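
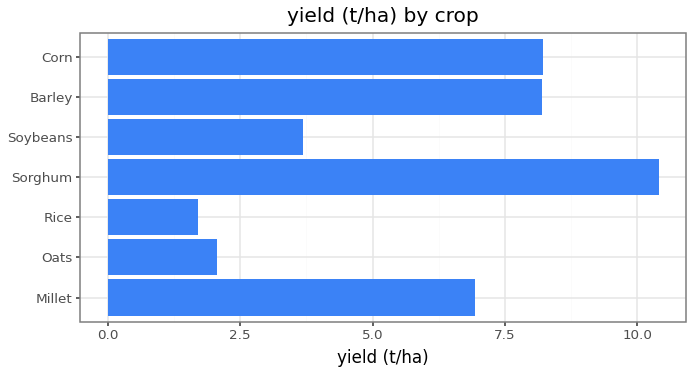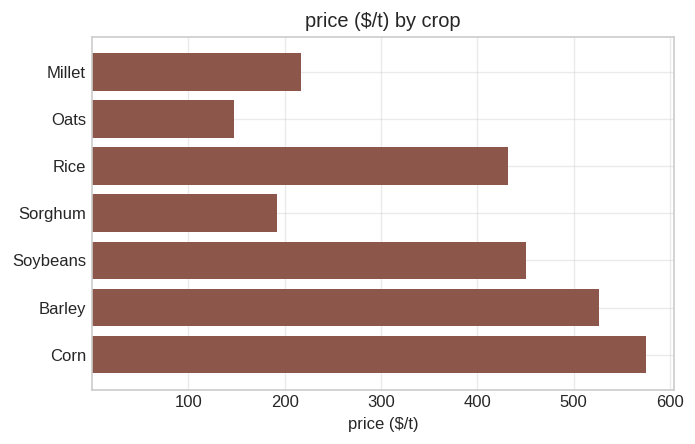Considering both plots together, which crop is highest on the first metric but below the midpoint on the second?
Sorghum

Chart 2 median price ($/t) ≈ 400; below-median crops: Millet, Oats, Sorghum. Among those, Sorghum has the highest yield (t/ha) (≈ 10).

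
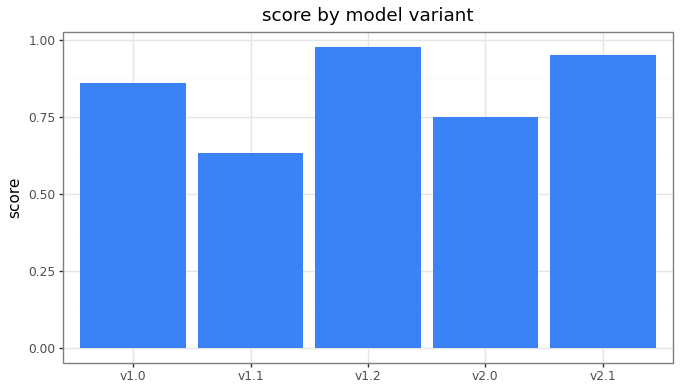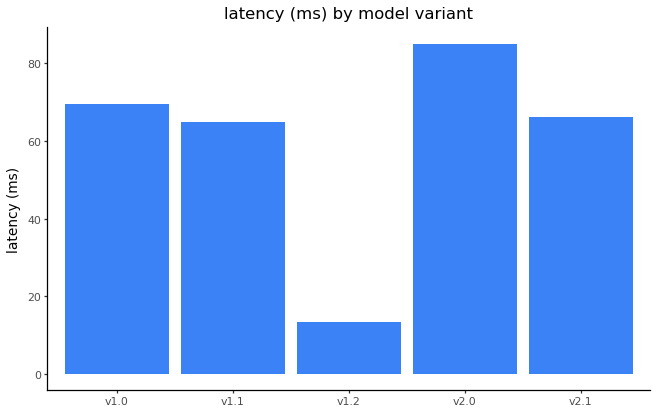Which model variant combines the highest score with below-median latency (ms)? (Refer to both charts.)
v1.2

Chart 2 median latency (ms) ≈ 70; below-median model variants: v1.1, v1.2. Among those, v1.2 has the highest score (≈ 1).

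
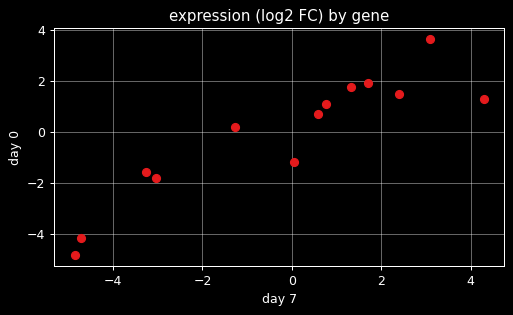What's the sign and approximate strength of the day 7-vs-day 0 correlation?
Points are positively correlated; strong (|r| ≈ 0.9).

positive, strong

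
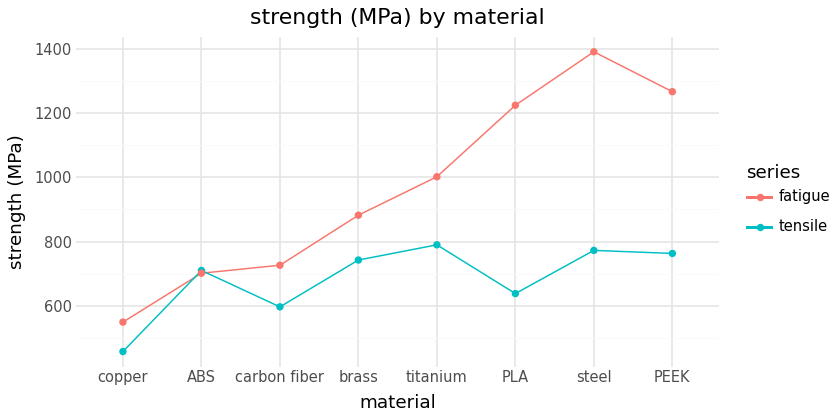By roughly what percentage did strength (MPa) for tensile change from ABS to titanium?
ABS ≈ 700, titanium ≈ 800; (800 − 700) / 700 ≈ +14.3%.

≈ +14.3%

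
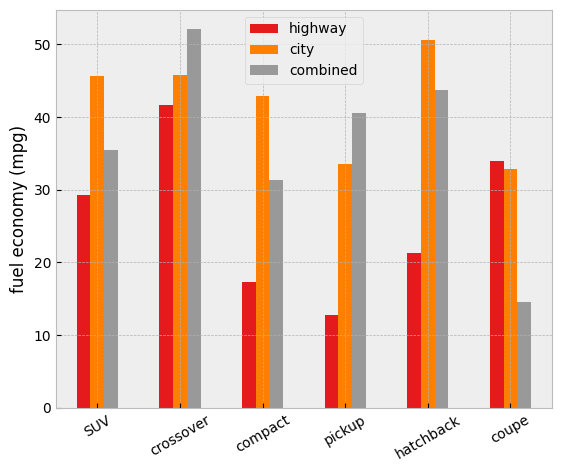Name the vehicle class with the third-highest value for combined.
Top 4 for combined: crossover ≈ 50, hatchback ≈ 45, pickup ≈ 40, SUV ≈ 35.

pickup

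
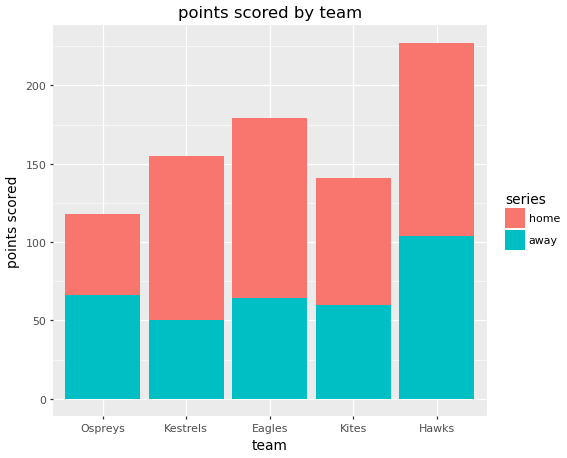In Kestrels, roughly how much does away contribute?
away top ≈ 40, bottom ≈ 0; segment ≈ 40.

≈ 40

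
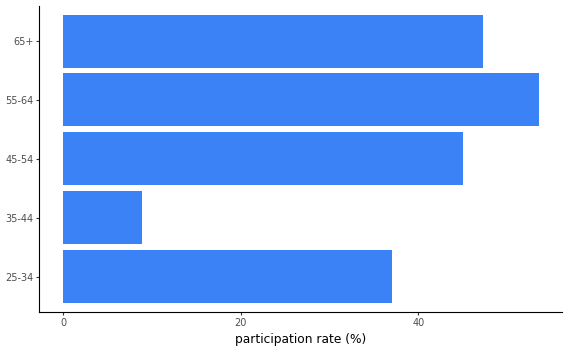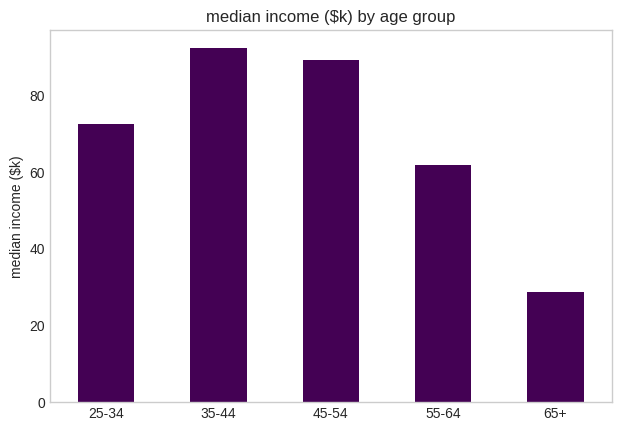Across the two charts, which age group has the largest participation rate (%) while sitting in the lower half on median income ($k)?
Chart 2 median median income ($k) ≈ 70; below-median age groups: 55-64, 65+. Among those, 55-64 has the highest participation rate (%) (≈ 55).

55-64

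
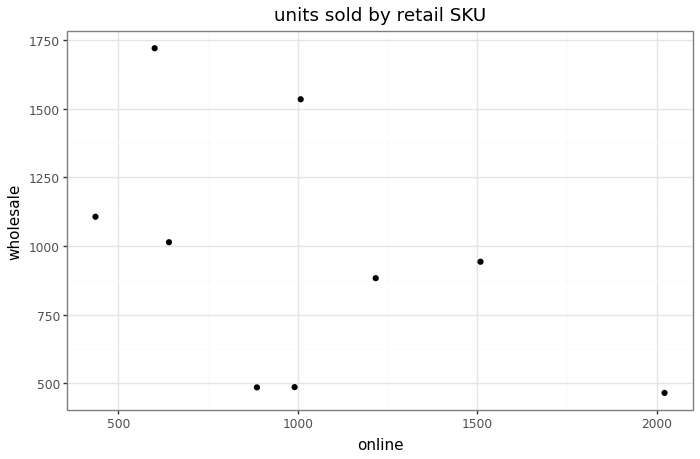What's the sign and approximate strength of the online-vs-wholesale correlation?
Points are negatively correlated; moderate (|r| ≈ 0.5).

negative, moderate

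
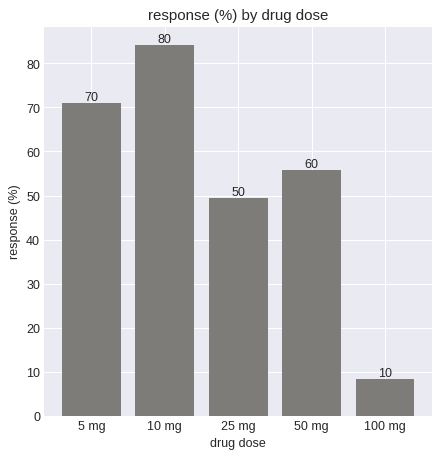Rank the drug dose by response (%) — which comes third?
Top 4: 10 mg ≈ 80, 5 mg ≈ 70, 50 mg ≈ 60, 25 mg ≈ 50.

50 mg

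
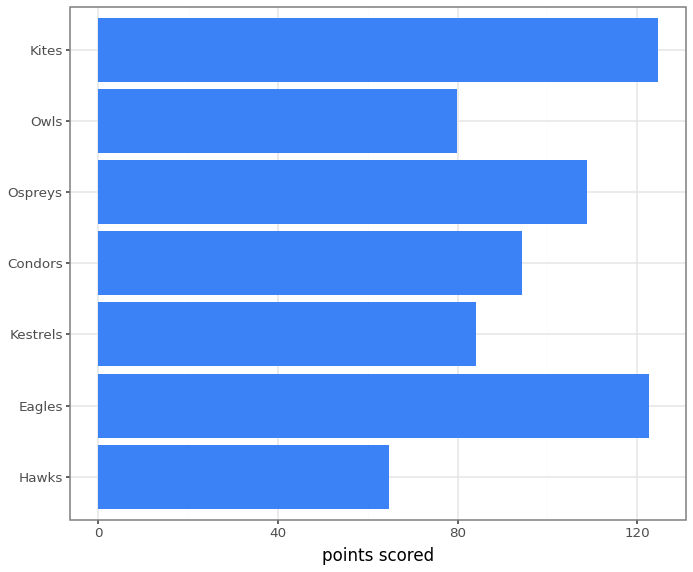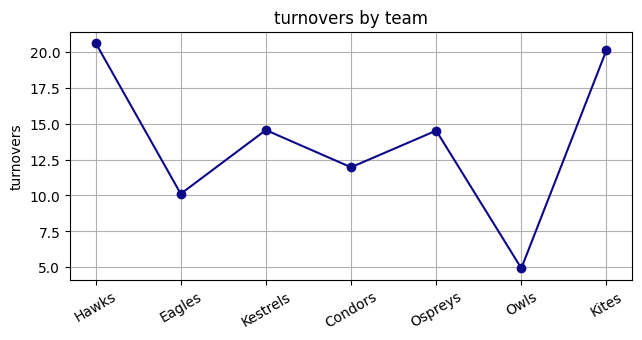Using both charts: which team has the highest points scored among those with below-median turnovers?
Eagles

Chart 2 median turnovers ≈ 14; below-median teams: Eagles, Condors, Owls. Among those, Eagles has the highest points scored (≈ 120).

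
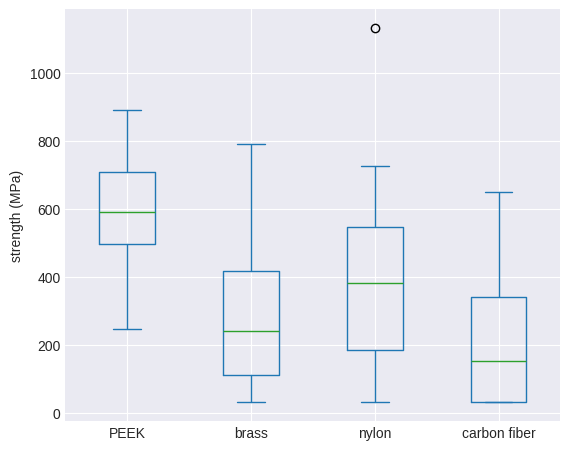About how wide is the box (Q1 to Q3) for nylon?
≈ 350

Q3 ≈ 550, Q1 ≈ 200; IQR ≈ 350.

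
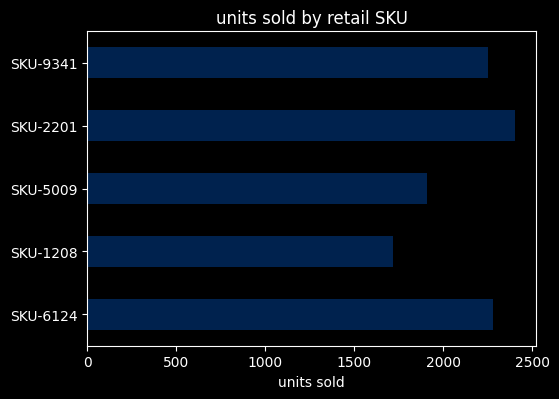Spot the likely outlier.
SKU-1208 ≈ 1800; the rest sit between ≈ 2000 and ≈ 2400.

SKU-1208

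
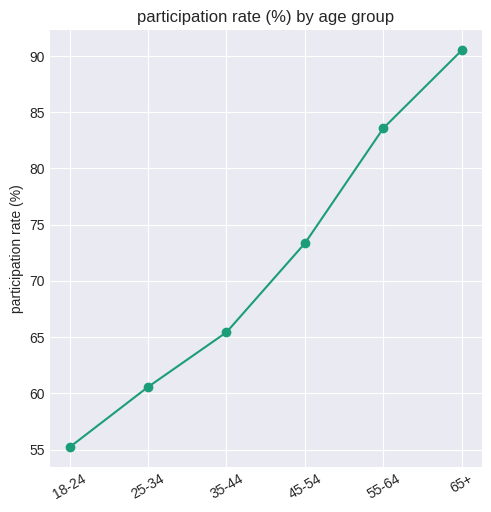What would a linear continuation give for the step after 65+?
Last three: 75, 85, 90 → slope ≈ 7.5/step → next ≈ 97.5.

≈ 97.5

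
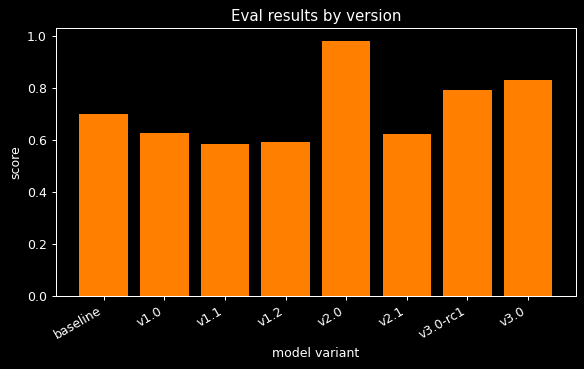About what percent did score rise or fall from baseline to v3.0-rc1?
baseline ≈ 0.7, v3.0-rc1 ≈ 0.8; (0.8 − 0.7) / 0.7 ≈ +14.3%.

≈ +14.3%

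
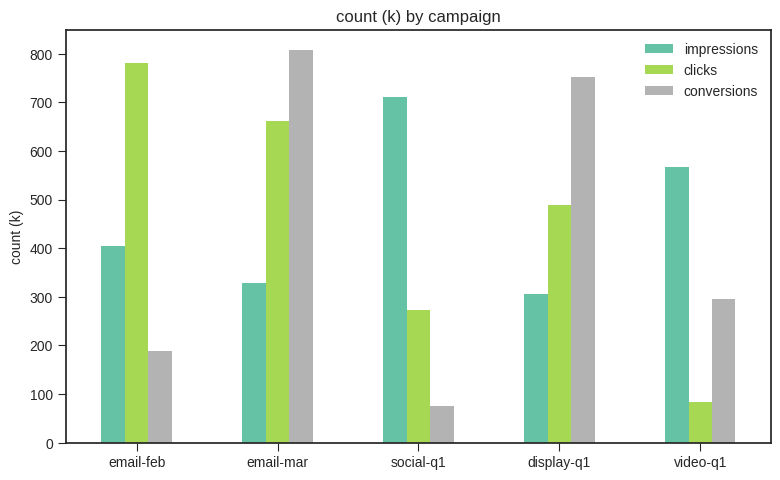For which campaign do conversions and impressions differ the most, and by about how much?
social-q1, ≈ 600 k

social-q1: conversions ≈ 100, impressions ≈ 700 → gap ≈ 600. Next-largest (email-mar) is only ≈ 500.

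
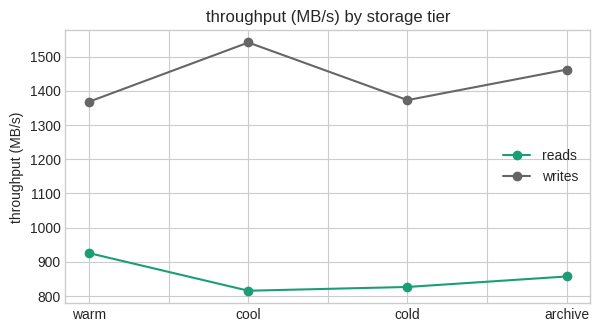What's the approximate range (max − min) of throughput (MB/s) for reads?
Max warm ≈ 900, min cool ≈ 800; range ≈ 100.

≈ 100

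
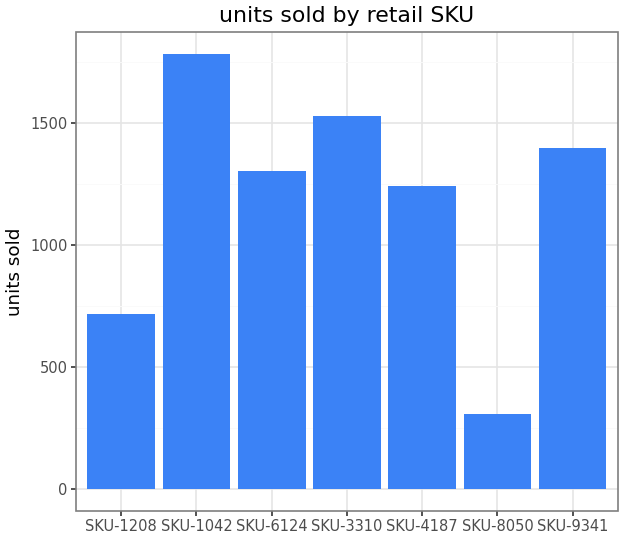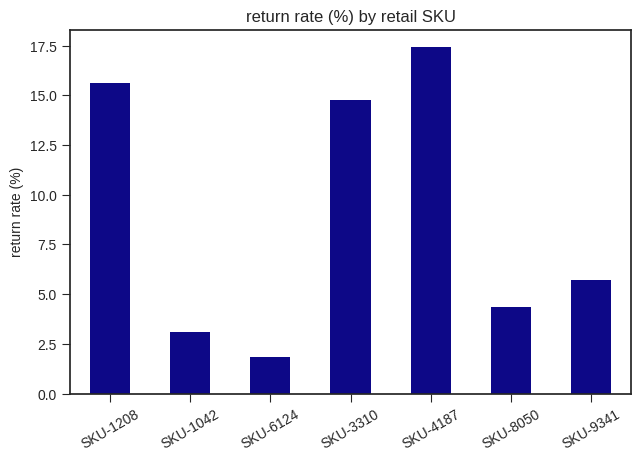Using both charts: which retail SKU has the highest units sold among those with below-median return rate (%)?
SKU-1042

Chart 2 median return rate (%) ≈ 6; below-median retail SKUs: SKU-1042, SKU-6124, SKU-8050. Among those, SKU-1042 has the highest units sold (≈ 1800).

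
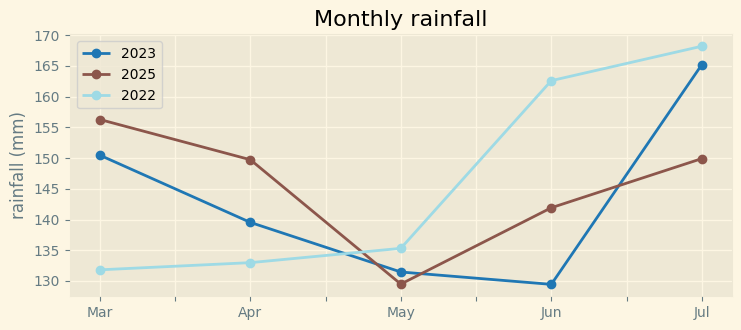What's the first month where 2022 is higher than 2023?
May

Apr: 2022 ≈ 135 vs 2023 ≈ 140 (not yet); May: 2022 ≈ 135 vs 2023 ≈ 130 (first crossover).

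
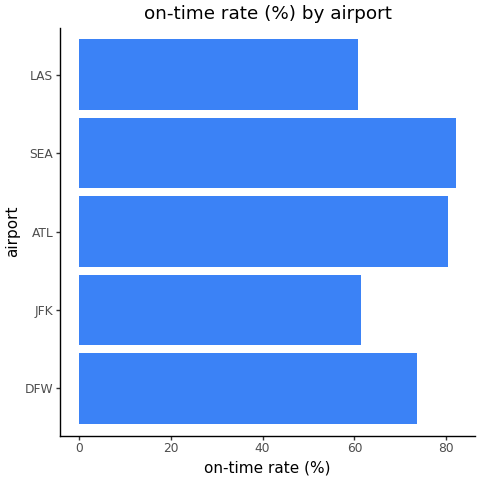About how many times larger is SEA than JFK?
≈ 1.33×

SEA ≈ 80, JFK ≈ 60; 80/60 ≈ 1.33.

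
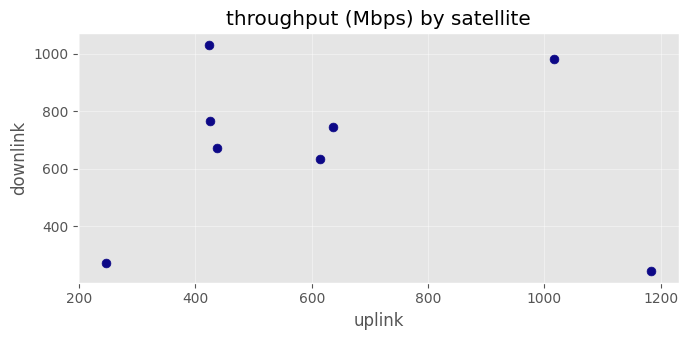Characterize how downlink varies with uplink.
Points are roughly uncorrelated; weak (|r| ≈ 0.1).

no clear correlation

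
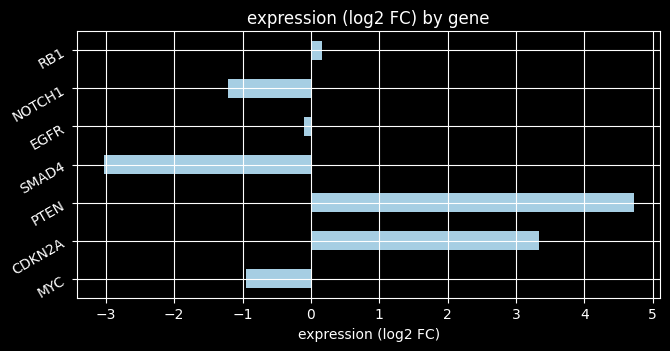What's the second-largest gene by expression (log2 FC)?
Top 3: PTEN ≈ 5, CDKN2A ≈ 3, RB1 ≈ 0.

CDKN2A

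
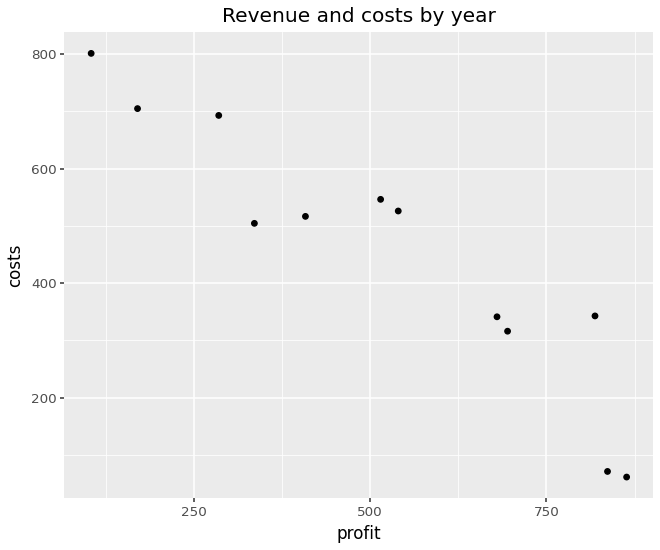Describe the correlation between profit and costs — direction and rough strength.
negative, strong

Points are negatively correlated; strong (|r| ≈ 0.9).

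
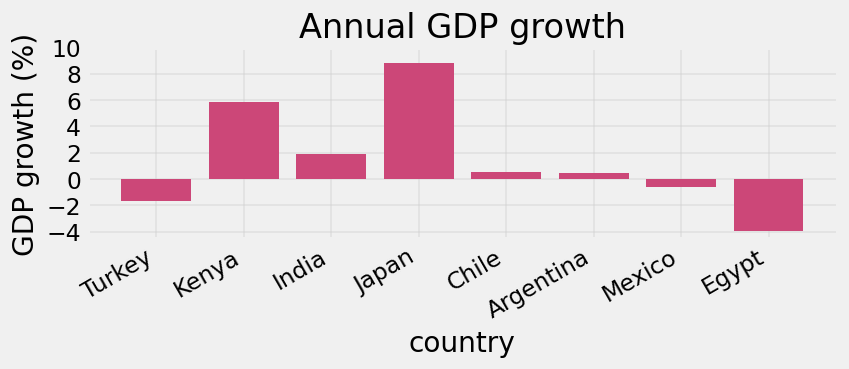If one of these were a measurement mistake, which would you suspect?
Japan ≈ 8; the rest sit between ≈ -4 and ≈ 6.

Japan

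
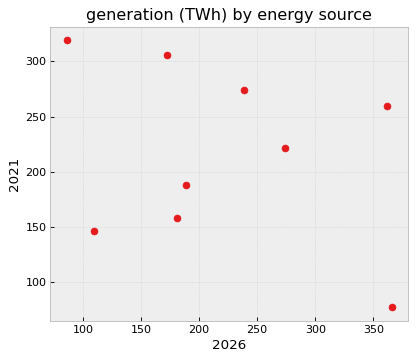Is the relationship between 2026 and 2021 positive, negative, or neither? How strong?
negative, weak

Points are negatively correlated; weak (|r| ≈ 0.3).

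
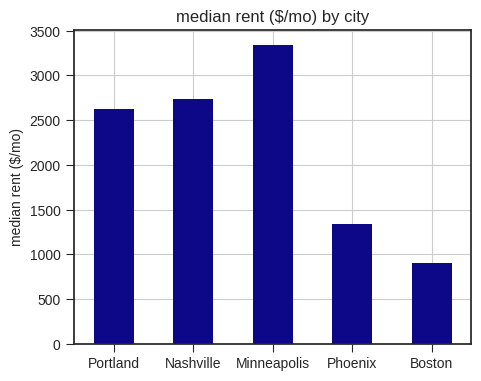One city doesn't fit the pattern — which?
Boston

Boston ≈ 1000; the rest sit between ≈ 1500 and ≈ 3500.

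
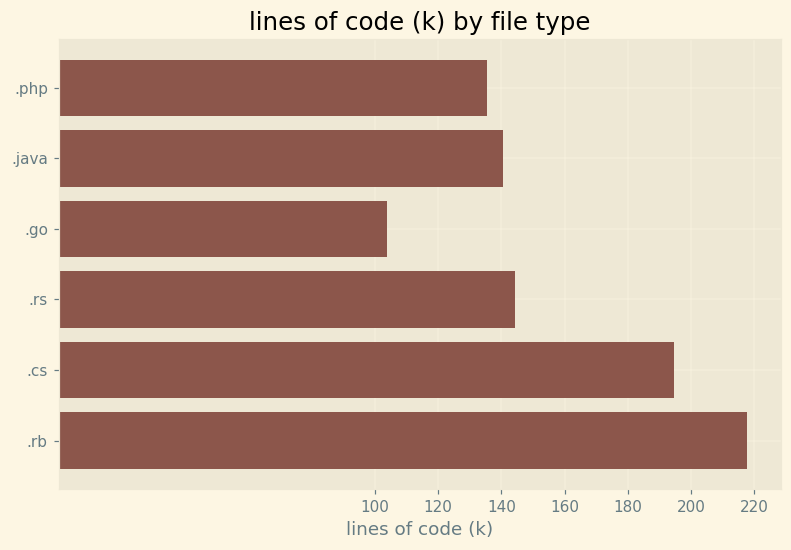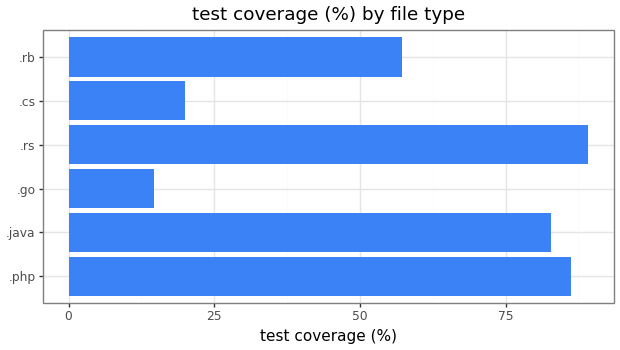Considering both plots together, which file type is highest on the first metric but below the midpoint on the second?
.rb

Chart 2 median test coverage (%) ≈ 70; below-median file types: .go, .cs, .rb. Among those, .rb has the highest lines of code (k) (≈ 220).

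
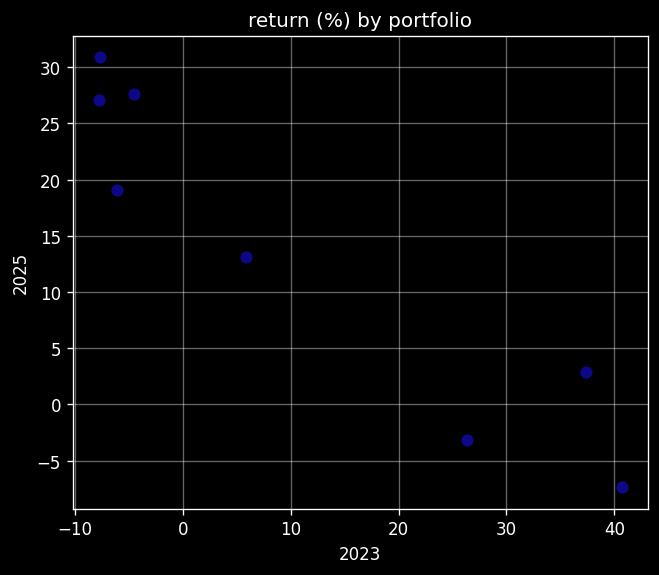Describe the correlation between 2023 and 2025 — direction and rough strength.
Points are negatively correlated; strong (|r| ≈ 0.9).

negative, strong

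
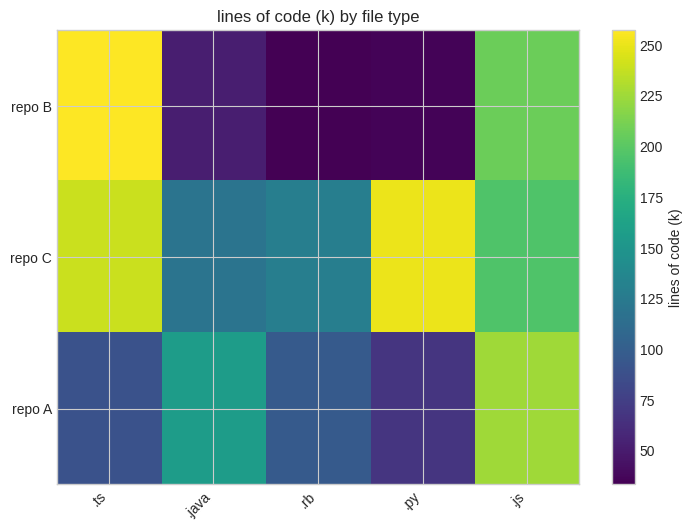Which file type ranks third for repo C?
Top 4 for repo C: .py ≈ 260, .ts ≈ 240, .js ≈ 200, .rb ≈ 120.

.js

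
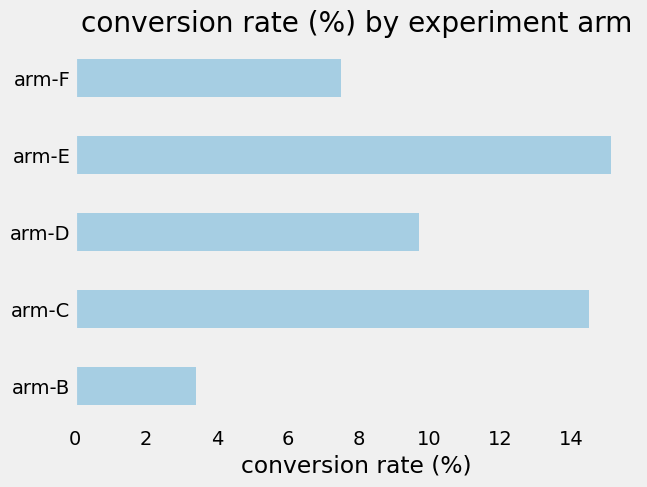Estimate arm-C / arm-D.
arm-C ≈ 14, arm-D ≈ 10; 14/10 ≈ 1.4.

≈ 1.4×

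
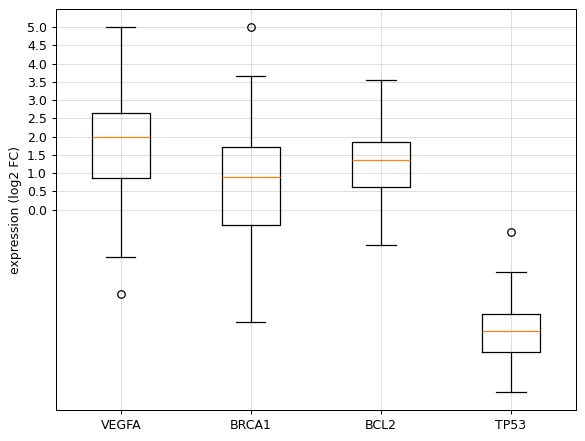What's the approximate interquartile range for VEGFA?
Q3 ≈ 2.5, Q1 ≈ 1.0; IQR ≈ 1.5.

≈ 1.5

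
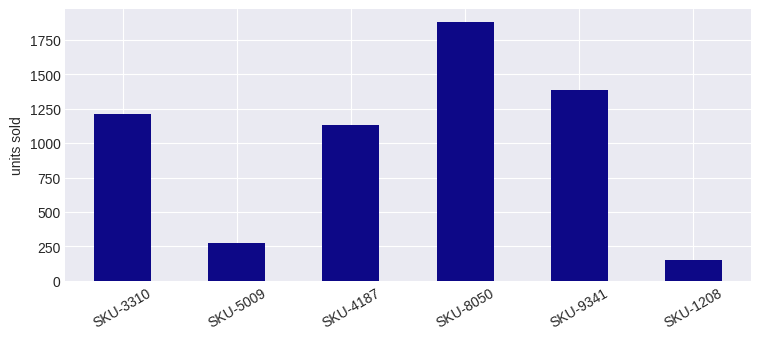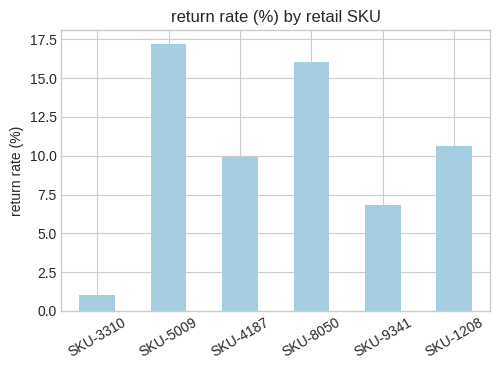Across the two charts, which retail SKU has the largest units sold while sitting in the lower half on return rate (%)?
Chart 2 median return rate (%) ≈ 10; below-median retail SKUs: SKU-3310, SKU-4187, SKU-9341. Among those, SKU-9341 has the highest units sold (≈ 1400).

SKU-9341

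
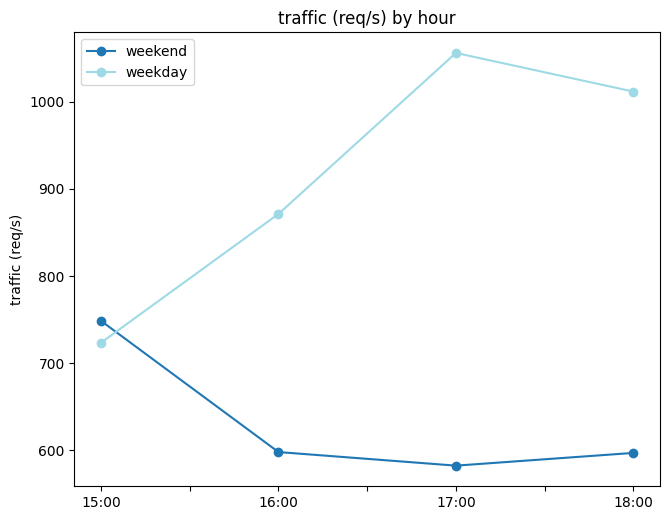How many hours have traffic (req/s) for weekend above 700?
1

Above 700: 15:00.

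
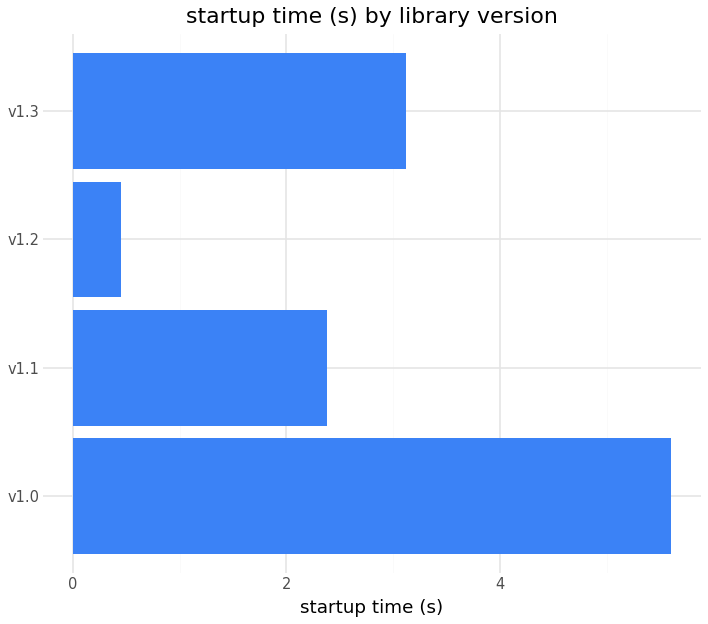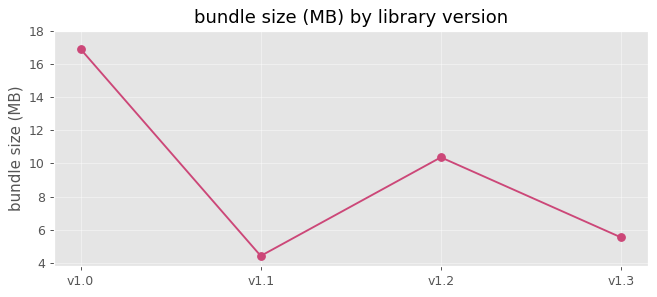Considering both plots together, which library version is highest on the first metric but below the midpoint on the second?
v1.3

Chart 2 median bundle size (MB) ≈ 8; below-median library versions: v1.1, v1.3. Among those, v1.3 has the highest startup time (s) (≈ 3).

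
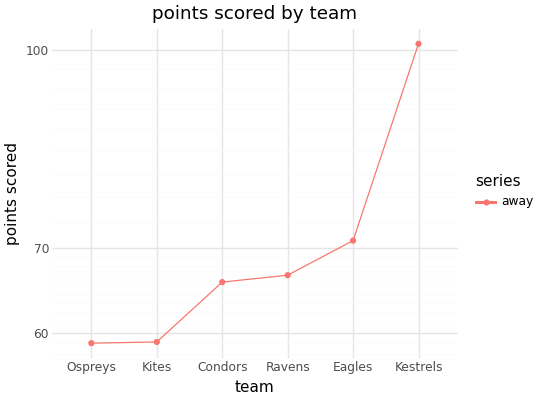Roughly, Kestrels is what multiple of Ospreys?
Kestrels ≈ 100, Ospreys ≈ 60; 100/60 ≈ 1.67.

≈ 1.67×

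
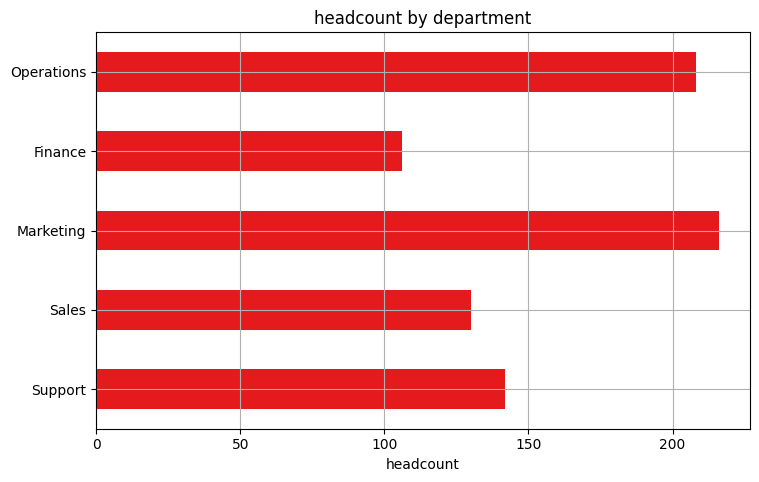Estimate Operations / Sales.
≈ 1.67×

Operations ≈ 200, Sales ≈ 120; 200/120 ≈ 1.67.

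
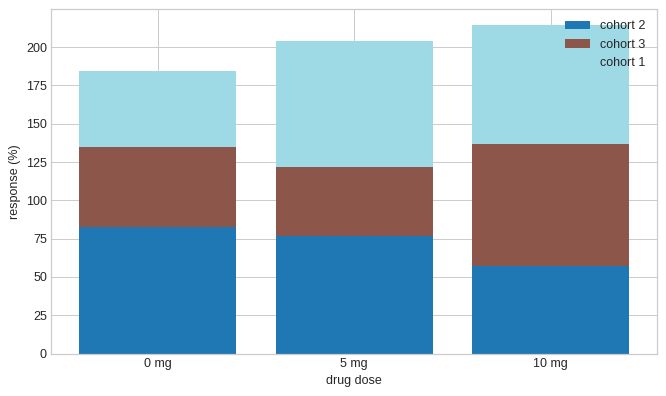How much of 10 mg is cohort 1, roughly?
cohort 1 top ≈ 220, bottom ≈ 140; segment ≈ 80.

≈ 80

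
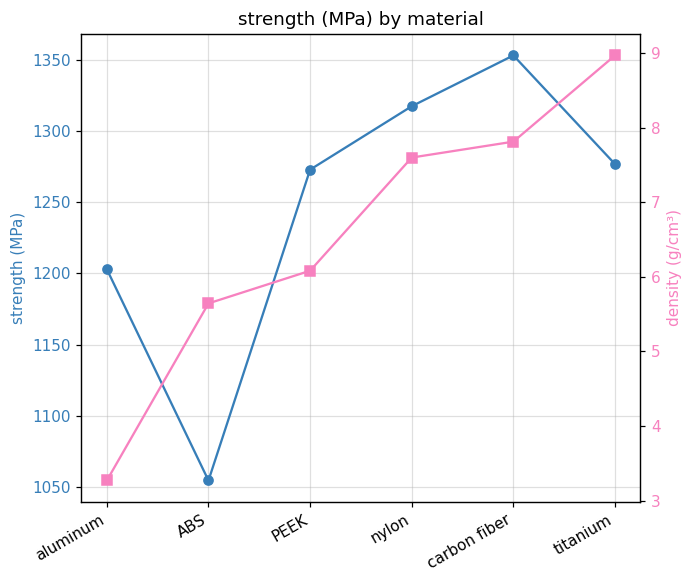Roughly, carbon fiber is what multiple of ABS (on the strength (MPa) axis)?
≈ 1.29×

carbon fiber ≈ 1350, ABS ≈ 1050; 1350/1050 ≈ 1.29.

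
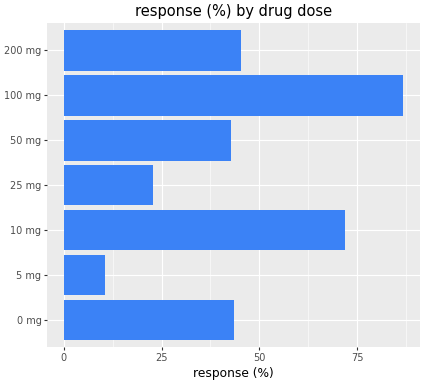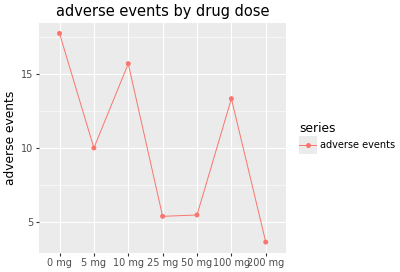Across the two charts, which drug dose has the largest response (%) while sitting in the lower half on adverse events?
Chart 2 median adverse events ≈ 10; below-median drug doses: 25 mg, 50 mg, 200 mg. Among those, 200 mg has the highest response (%) (≈ 50).

200 mg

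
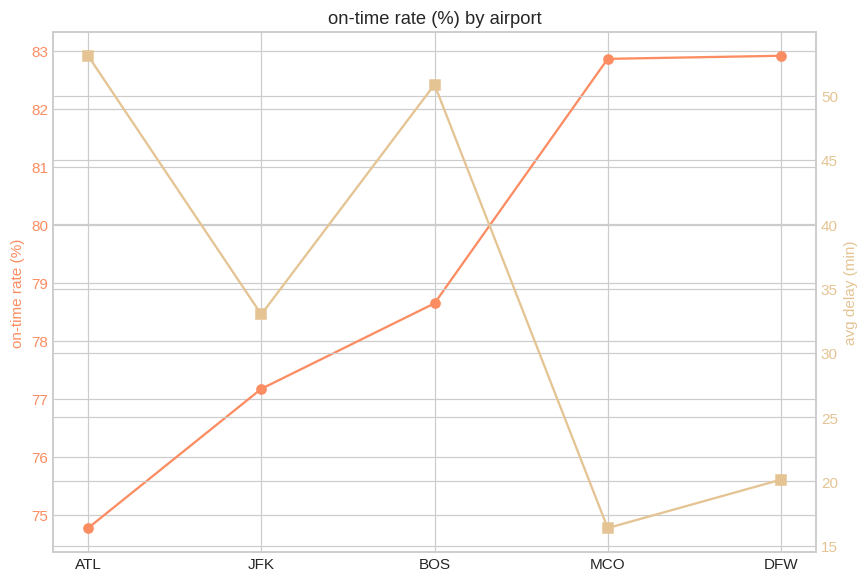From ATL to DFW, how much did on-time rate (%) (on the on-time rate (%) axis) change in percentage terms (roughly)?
≈ +10.7%

ATL ≈ 75, DFW ≈ 83; (83 − 75) / 75 ≈ +10.7%.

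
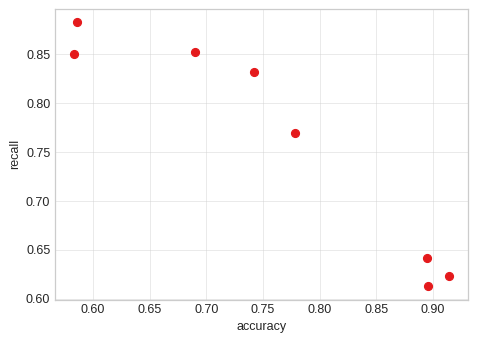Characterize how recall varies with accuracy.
Points are negatively correlated; strong (|r| ≈ 0.9).

negative, strong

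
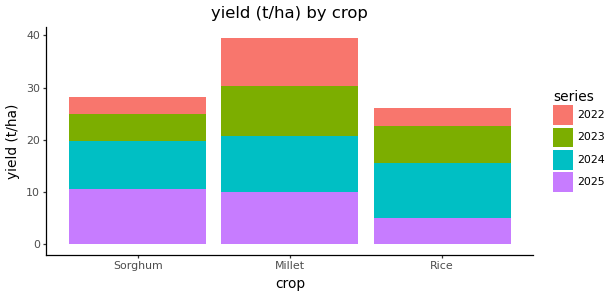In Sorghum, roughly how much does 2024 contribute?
≈ 10

2024 top ≈ 20, bottom ≈ 10; segment ≈ 10.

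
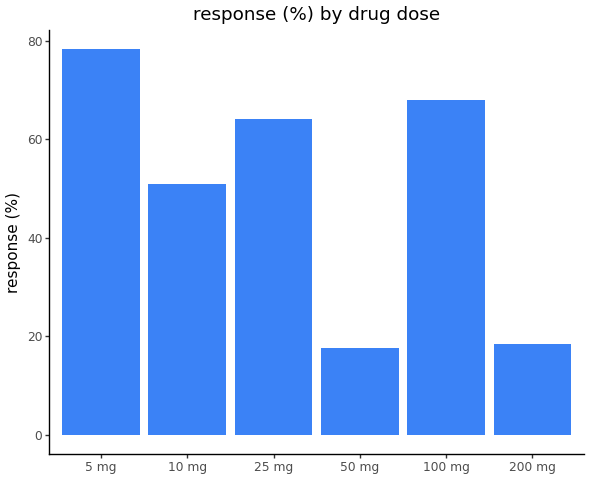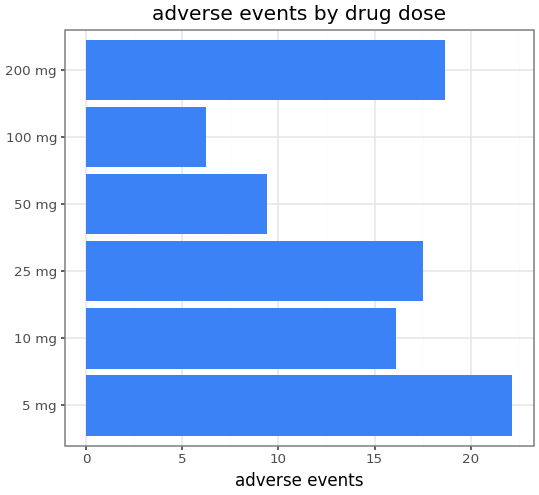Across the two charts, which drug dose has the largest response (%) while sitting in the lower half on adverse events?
100 mg

Chart 2 median adverse events ≈ 15; below-median drug doses: 10 mg, 50 mg, 100 mg. Among those, 100 mg has the highest response (%) (≈ 70).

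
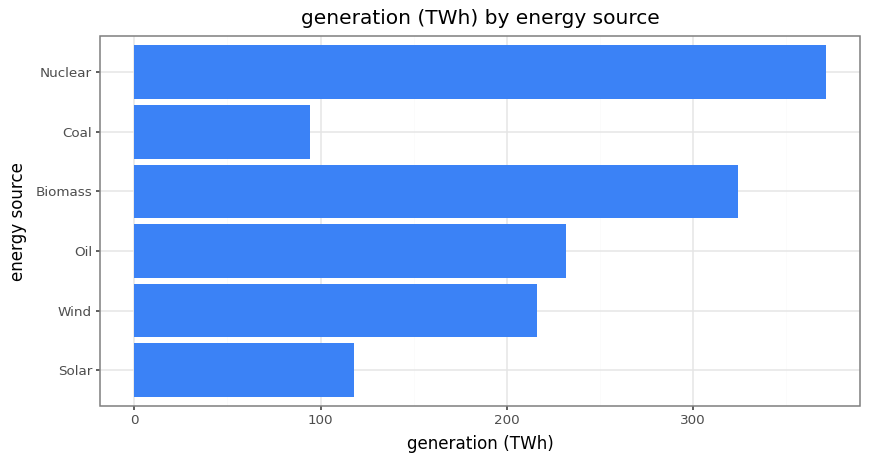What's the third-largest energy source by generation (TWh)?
Oil

Top 4: Nuclear ≈ 350, Biomass ≈ 300, Oil ≈ 250, Wind ≈ 200.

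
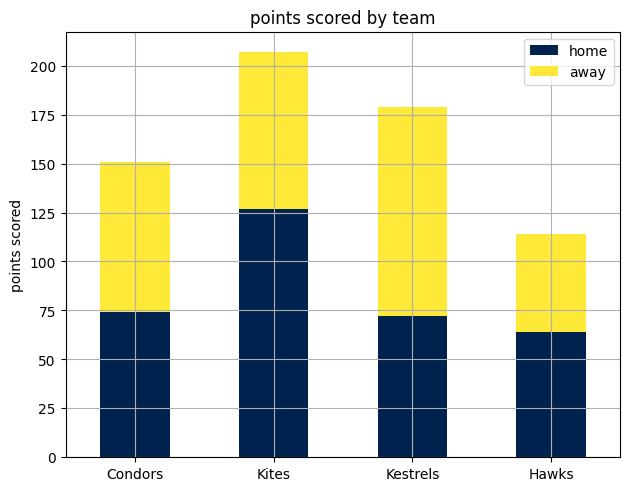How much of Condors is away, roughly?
away top ≈ 160, bottom ≈ 80; segment ≈ 80.

≈ 80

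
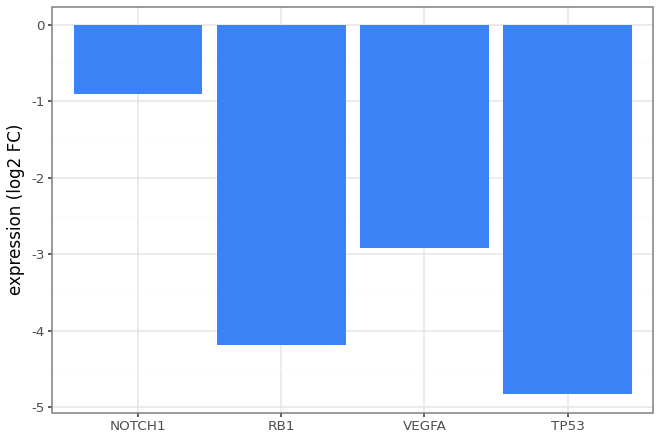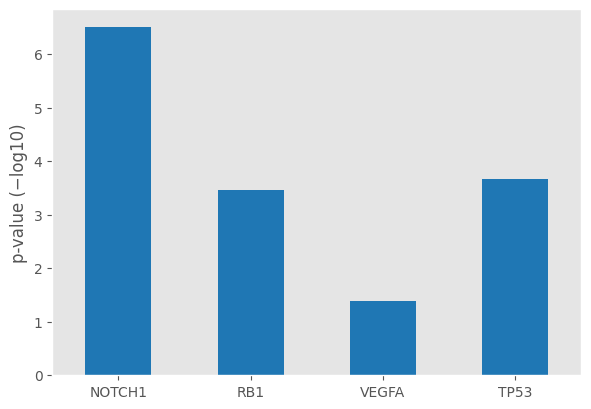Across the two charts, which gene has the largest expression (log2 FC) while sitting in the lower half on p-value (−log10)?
VEGFA

Chart 2 median p-value (−log10) ≈ 4; below-median genes: RB1, VEGFA. Among those, VEGFA has the highest expression (log2 FC) (≈ -3).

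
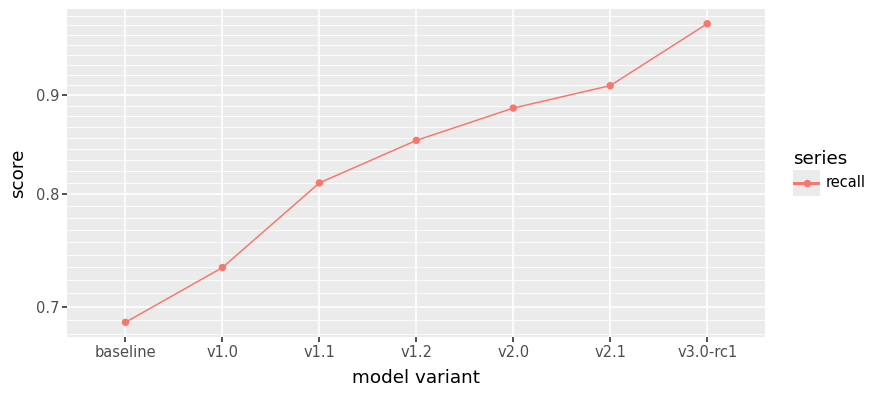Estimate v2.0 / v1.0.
≈ 1.2×

v2.0 ≈ 0.90, v1.0 ≈ 0.75; 0.90/0.75 ≈ 1.2.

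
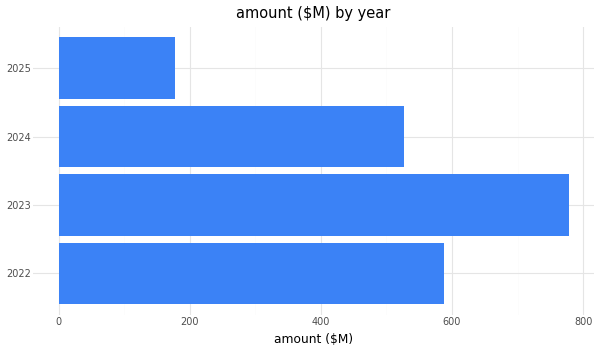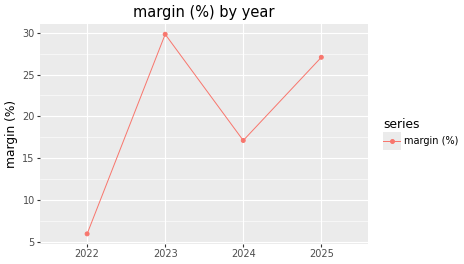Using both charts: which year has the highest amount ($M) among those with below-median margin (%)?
2022

Chart 2 median margin (%) ≈ 20; below-median years: 2022, 2024. Among those, 2022 has the highest amount ($M) (≈ 600).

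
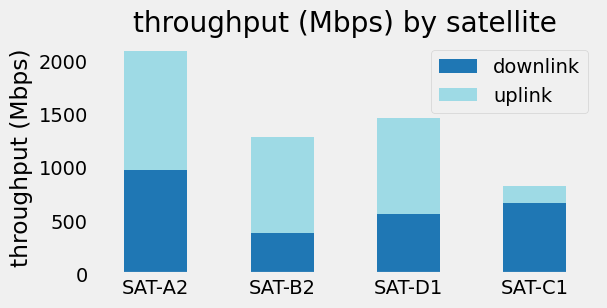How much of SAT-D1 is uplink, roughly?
uplink top ≈ 1400, bottom ≈ 600; segment ≈ 800.

≈ 800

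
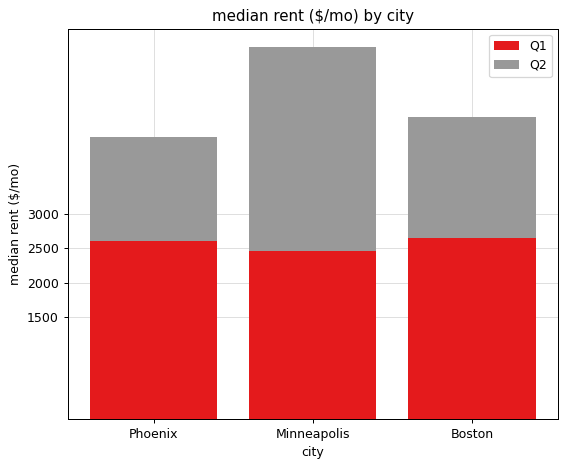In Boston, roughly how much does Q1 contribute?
Q1 top ≈ 2500, bottom ≈ 0; segment ≈ 2500.

≈ 2500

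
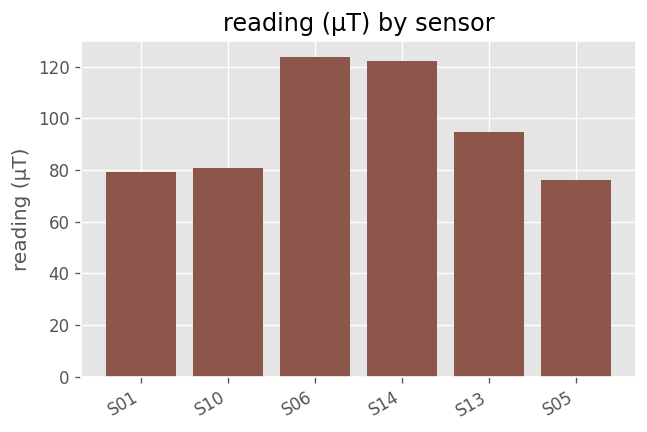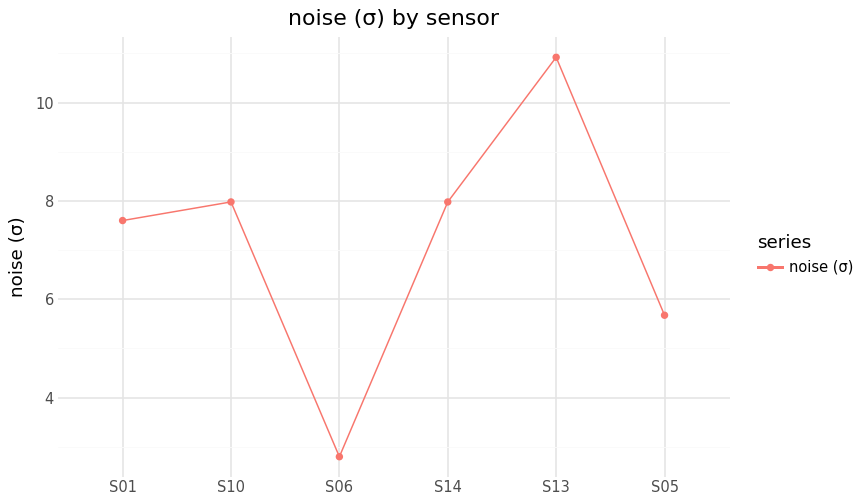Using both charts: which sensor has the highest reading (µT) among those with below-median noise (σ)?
Chart 2 median noise (σ) ≈ 8; below-median sensors: S01, S06, S05. Among those, S06 has the highest reading (µT) (≈ 120).

S06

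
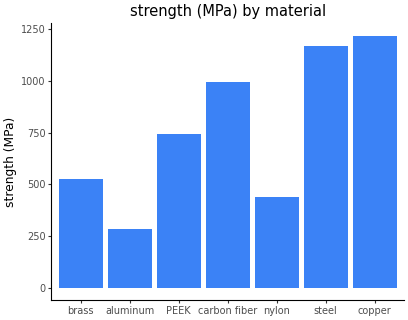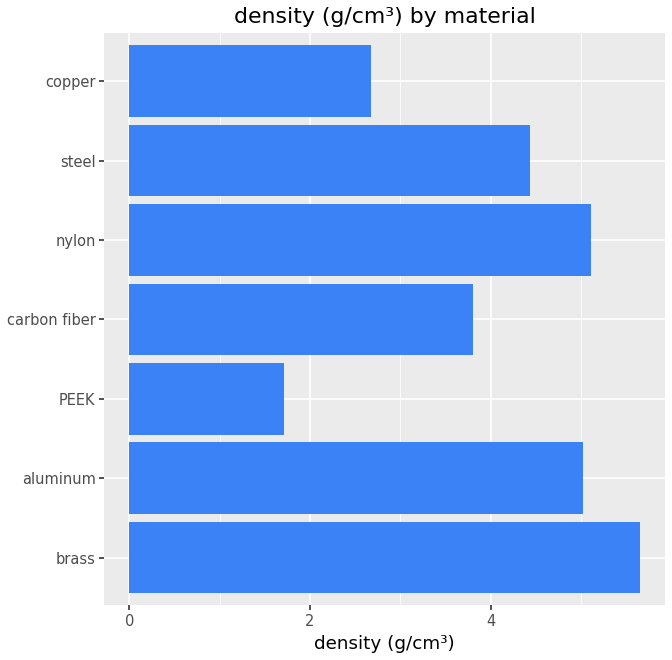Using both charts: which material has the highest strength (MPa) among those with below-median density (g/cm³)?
copper

Chart 2 median density (g/cm³) ≈ 4; below-median materials: PEEK, carbon fiber, copper. Among those, copper has the highest strength (MPa) (≈ 1200).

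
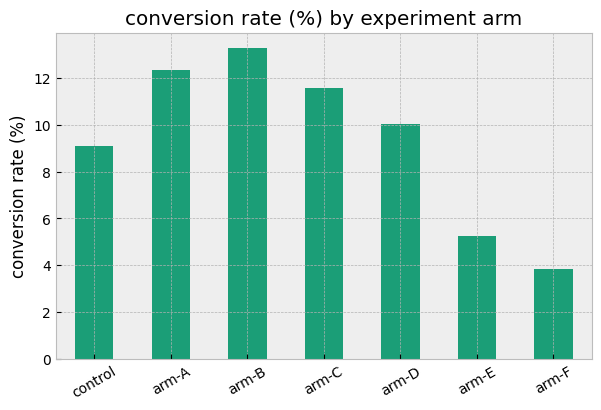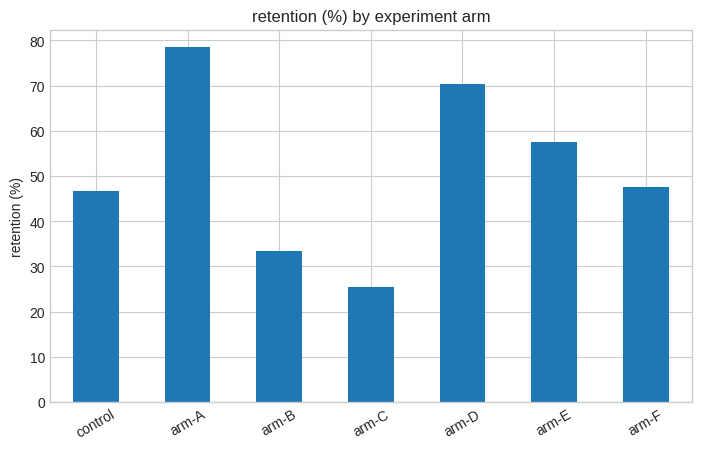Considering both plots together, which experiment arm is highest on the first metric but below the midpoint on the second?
Chart 2 median retention (%) ≈ 50; below-median experiment arms: control, arm-B, arm-C. Among those, arm-B has the highest conversion rate (%) (≈ 14).

arm-B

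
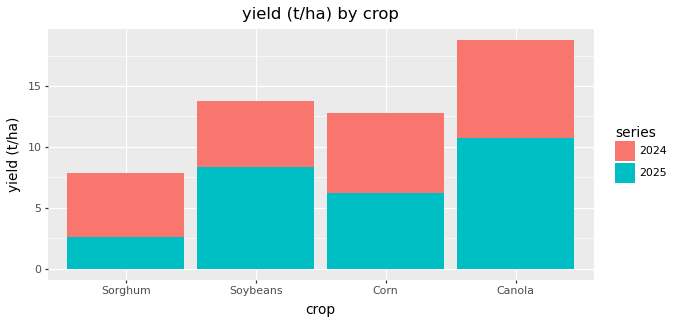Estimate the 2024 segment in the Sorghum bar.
≈ 6

2024 top ≈ 8, bottom ≈ 2; segment ≈ 6.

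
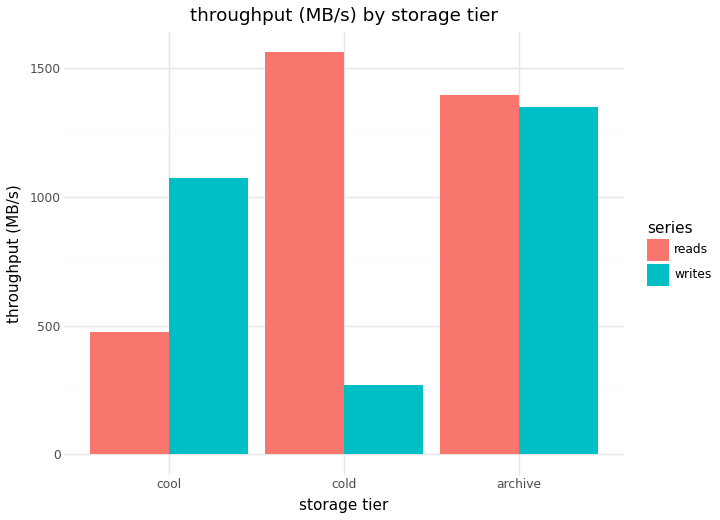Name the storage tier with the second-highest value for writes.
cool

Top 3 for writes: archive ≈ 1400, cool ≈ 1000, cold ≈ 200.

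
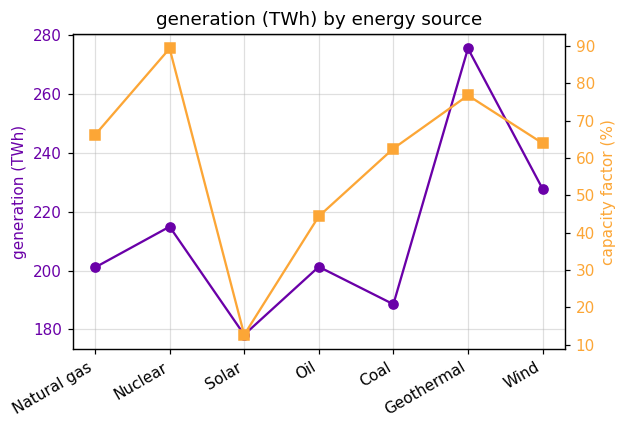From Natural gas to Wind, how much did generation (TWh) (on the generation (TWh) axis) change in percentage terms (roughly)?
≈ +15%

Natural gas ≈ 200, Wind ≈ 230; (230 − 200) / 200 ≈ +15%.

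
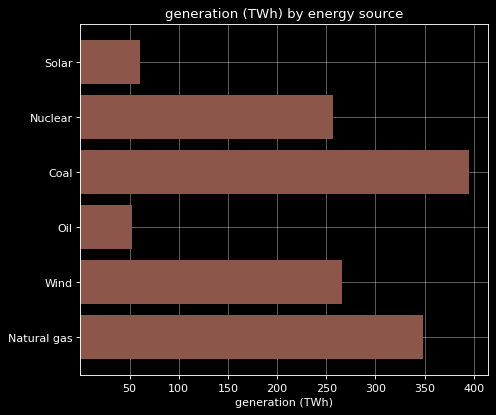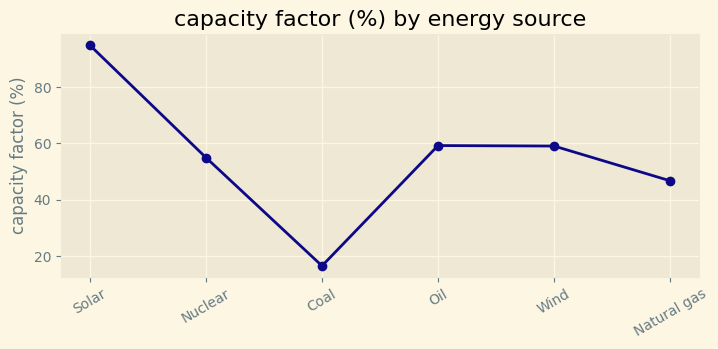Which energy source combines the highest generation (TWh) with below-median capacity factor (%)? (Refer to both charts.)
Coal

Chart 2 median capacity factor (%) ≈ 60; below-median energy sources: Nuclear, Coal, Natural gas. Among those, Coal has the highest generation (TWh) (≈ 400).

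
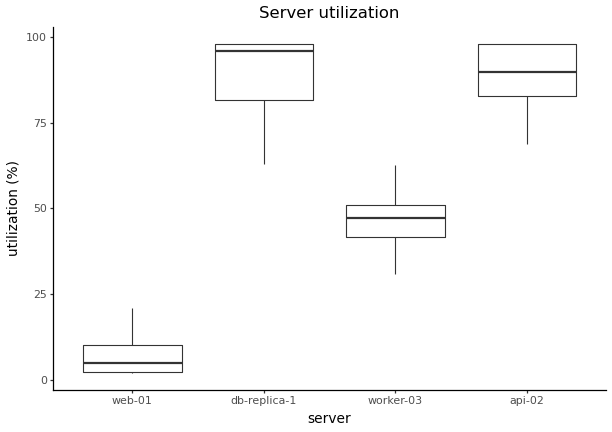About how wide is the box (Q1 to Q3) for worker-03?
Q3 ≈ 50, Q1 ≈ 40; IQR ≈ 10.

≈ 10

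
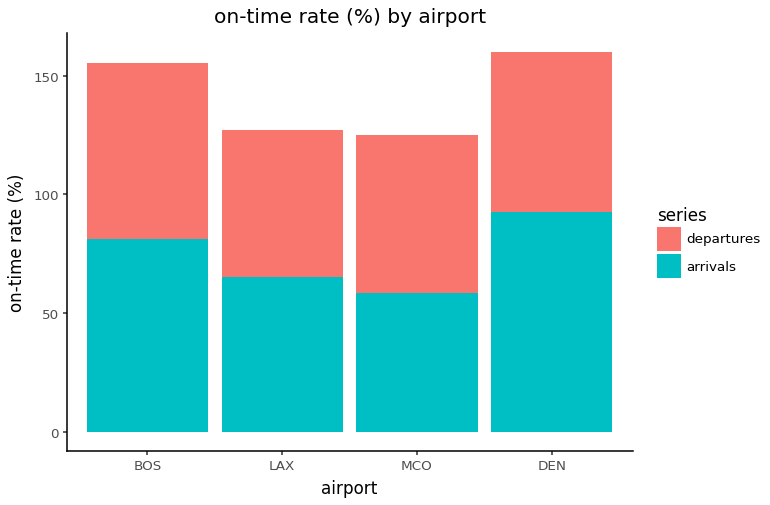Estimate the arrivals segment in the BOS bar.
arrivals top ≈ 80, bottom ≈ 0; segment ≈ 80.

≈ 80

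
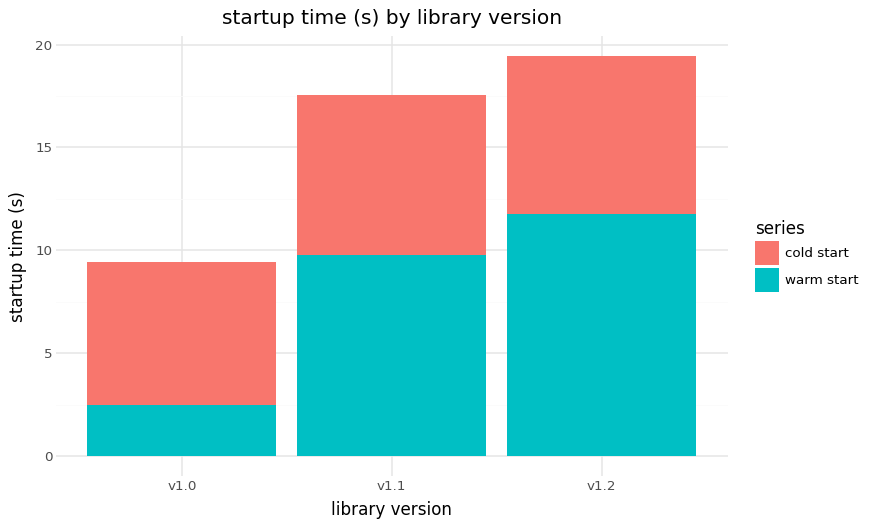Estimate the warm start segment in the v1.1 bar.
warm start top ≈ 10, bottom ≈ 0; segment ≈ 10.

≈ 10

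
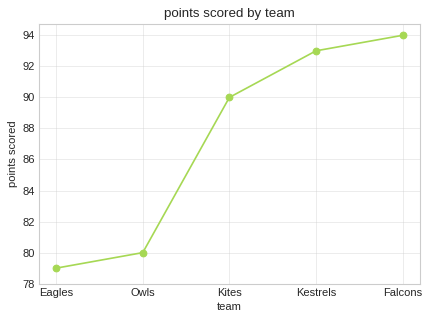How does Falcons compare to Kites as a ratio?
Falcons ≈ 94, Kites ≈ 90; 94/90 ≈ 1.04.

≈ 1.04×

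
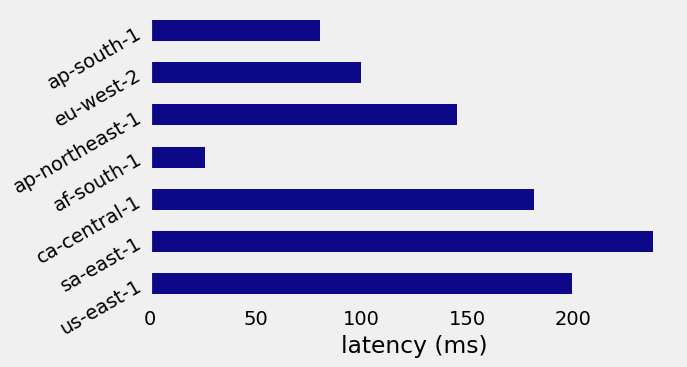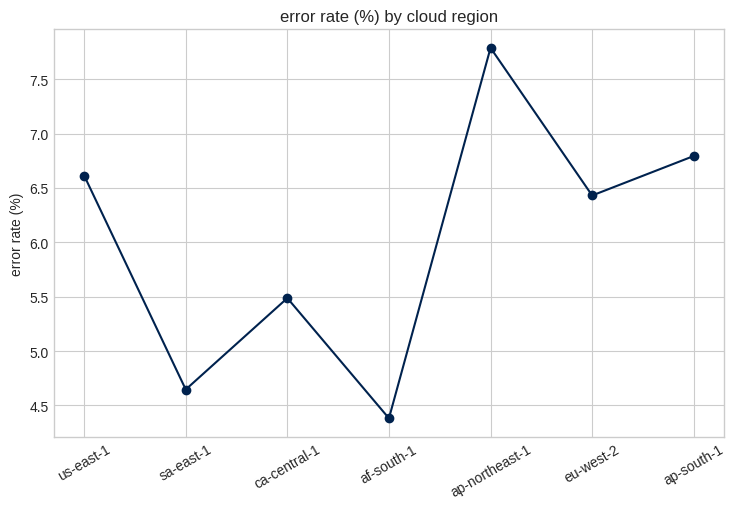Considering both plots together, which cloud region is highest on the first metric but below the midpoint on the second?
Chart 2 median error rate (%) ≈ 6; below-median cloud regions: sa-east-1, ca-central-1, af-south-1. Among those, sa-east-1 has the highest latency (ms) (≈ 250).

sa-east-1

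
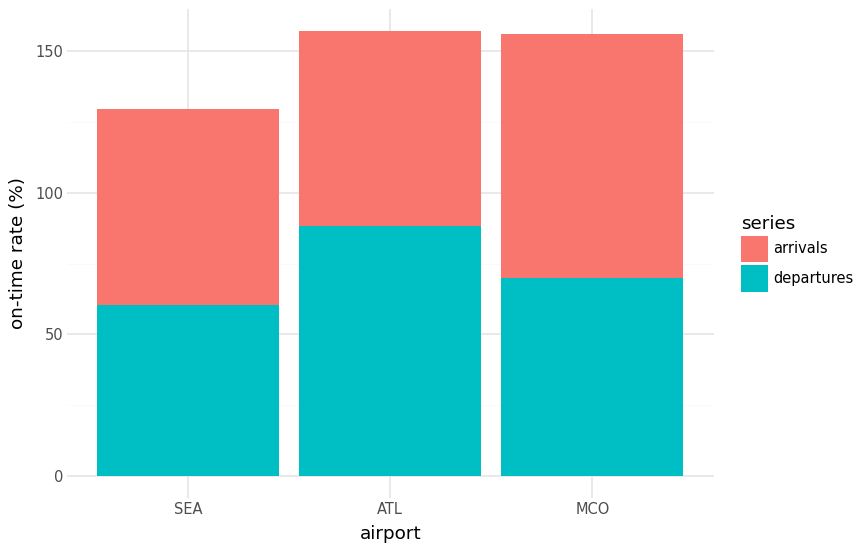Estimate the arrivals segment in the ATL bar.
≈ 80

arrivals top ≈ 160, bottom ≈ 80; segment ≈ 80.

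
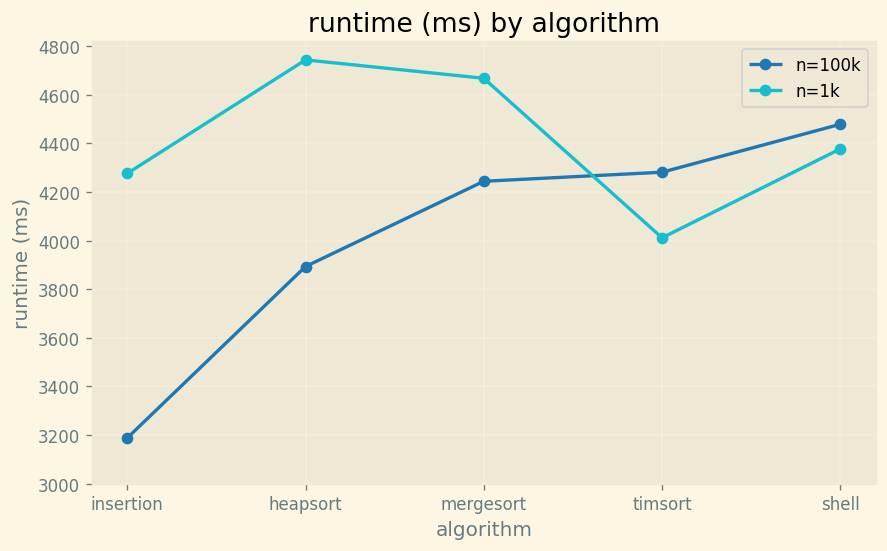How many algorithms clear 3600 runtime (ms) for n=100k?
Above 3600: heapsort, mergesort, timsort, shell.

4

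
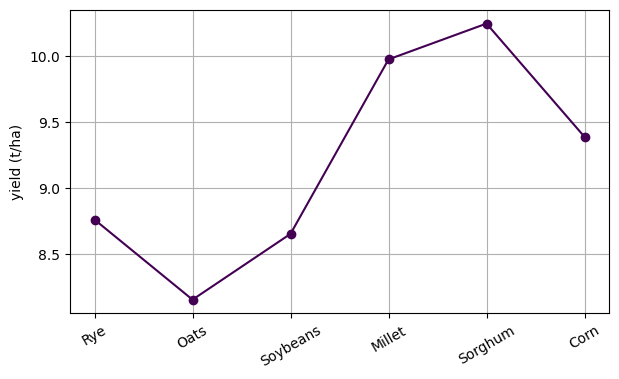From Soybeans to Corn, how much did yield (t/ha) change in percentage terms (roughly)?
Soybeans ≈ 8.6, Corn ≈ 9.4; (9.4 − 8.6) / 8.6 ≈ +9.3%.

≈ +9.3%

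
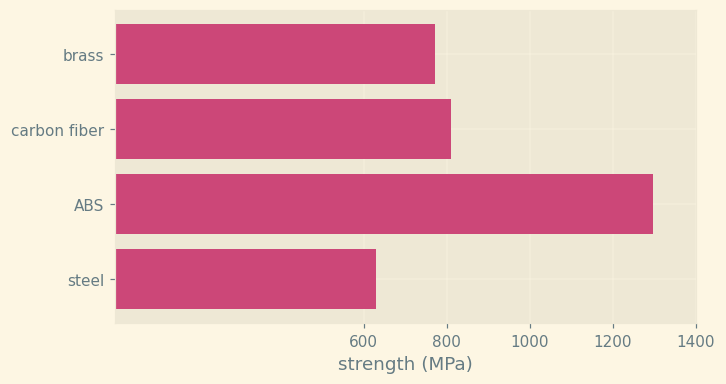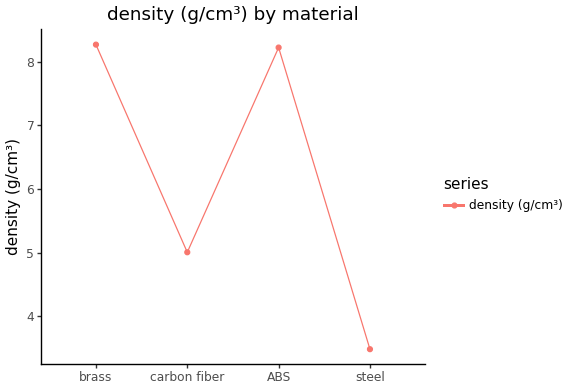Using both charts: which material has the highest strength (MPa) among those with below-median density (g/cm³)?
carbon fiber

Chart 2 median density (g/cm³) ≈ 7; below-median materials: carbon fiber, steel. Among those, carbon fiber has the highest strength (MPa) (≈ 800).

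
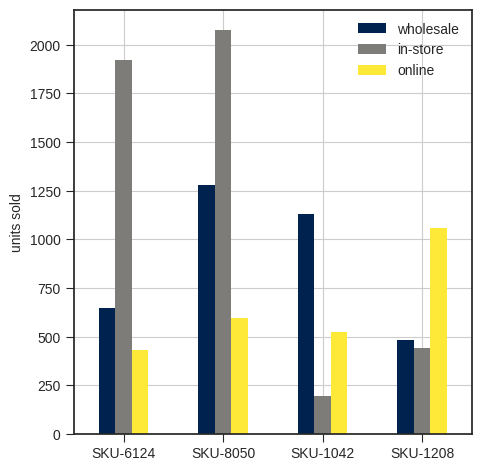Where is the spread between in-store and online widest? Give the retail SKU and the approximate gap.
SKU-6124, ≈ 1600

SKU-6124: in-store ≈ 2000, online ≈ 400 → gap ≈ 1600. Next-largest (SKU-8050) is only ≈ 1400.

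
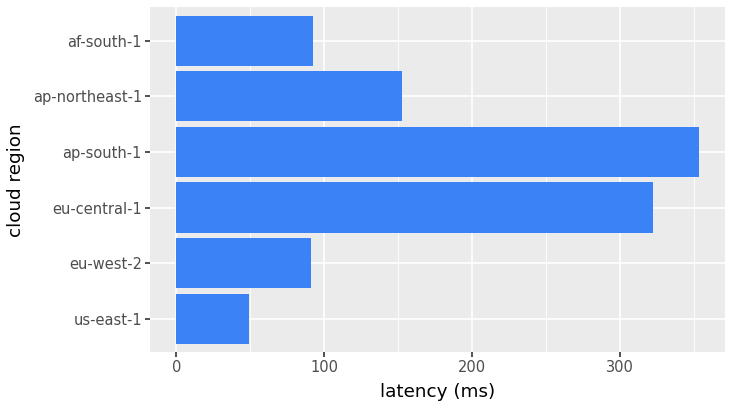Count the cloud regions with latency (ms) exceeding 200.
2

Above 200: eu-central-1, ap-south-1.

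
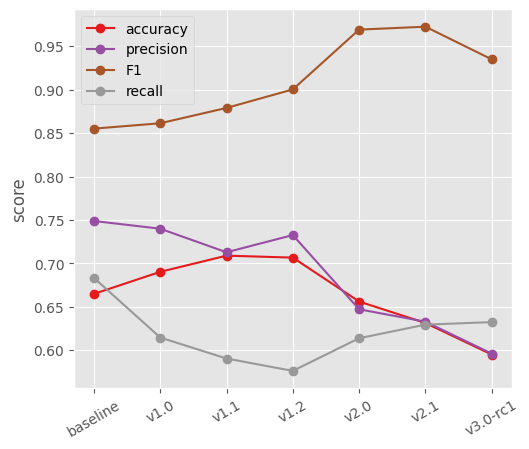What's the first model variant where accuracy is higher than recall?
v1.0

baseline: accuracy ≈ 0.65 vs recall ≈ 0.70 (not yet); v1.0: accuracy ≈ 0.70 vs recall ≈ 0.60 (first crossover).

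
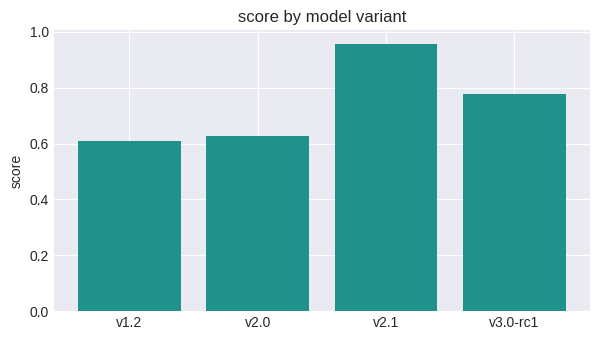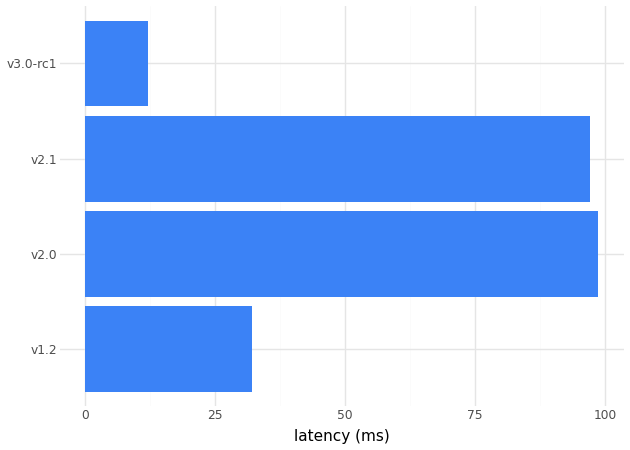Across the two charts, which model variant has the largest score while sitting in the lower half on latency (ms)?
Chart 2 median latency (ms) ≈ 60; below-median model variants: v1.2, v3.0-rc1. Among those, v3.0-rc1 has the highest score (≈ 0.8).

v3.0-rc1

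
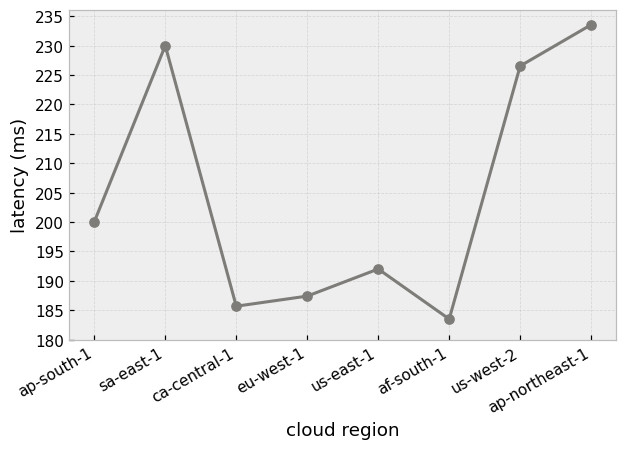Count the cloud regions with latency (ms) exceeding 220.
Above 220: sa-east-1, us-west-2, ap-northeast-1.

3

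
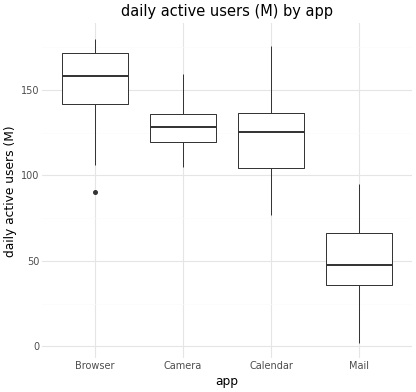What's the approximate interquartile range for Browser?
Q3 ≈ 170, Q1 ≈ 140; IQR ≈ 30.

≈ 30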